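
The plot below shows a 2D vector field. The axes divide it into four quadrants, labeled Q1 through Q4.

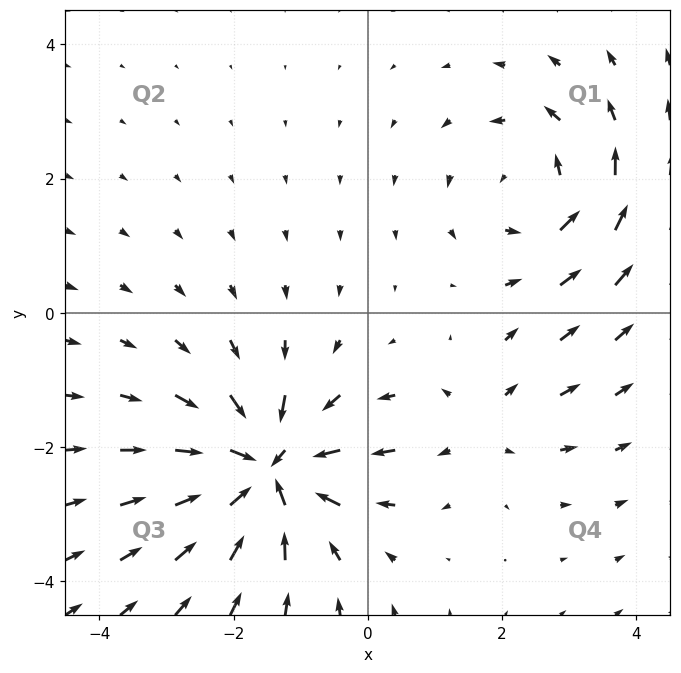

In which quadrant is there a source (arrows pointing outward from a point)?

The source sits at approximately (1.7, -1.7), which lies in quadrant Q4. The divergence there is about +2, positive as expected for a source.

Q4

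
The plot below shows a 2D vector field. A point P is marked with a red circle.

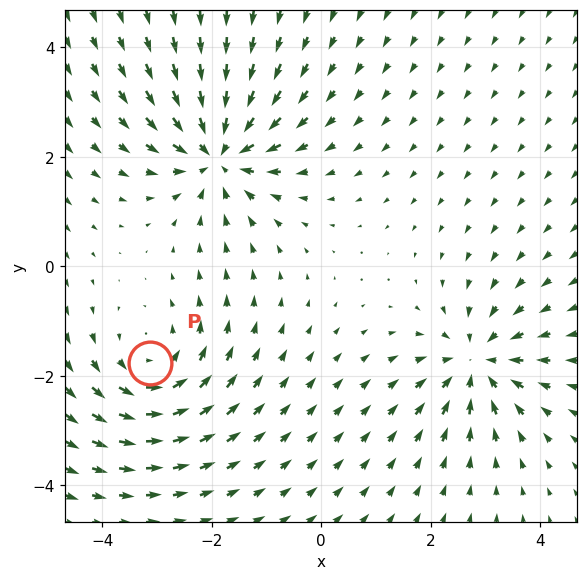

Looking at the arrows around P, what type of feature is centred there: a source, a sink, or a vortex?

vortex

At P (-3.1, -1.8) the arrows circulate counterclockwise. Divergence ≈0, curl about +3 — near-zero divergence with nonzero curl is a vortex.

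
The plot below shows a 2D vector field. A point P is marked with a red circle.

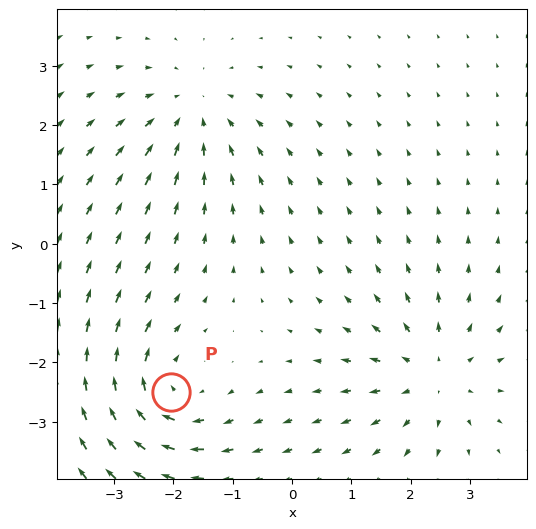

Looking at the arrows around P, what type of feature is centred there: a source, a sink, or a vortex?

vortex

At P (-2.0, -2.5) the arrows circulate clockwise. Divergence ≈0, curl about -5 — near-zero divergence with nonzero curl is a vortex.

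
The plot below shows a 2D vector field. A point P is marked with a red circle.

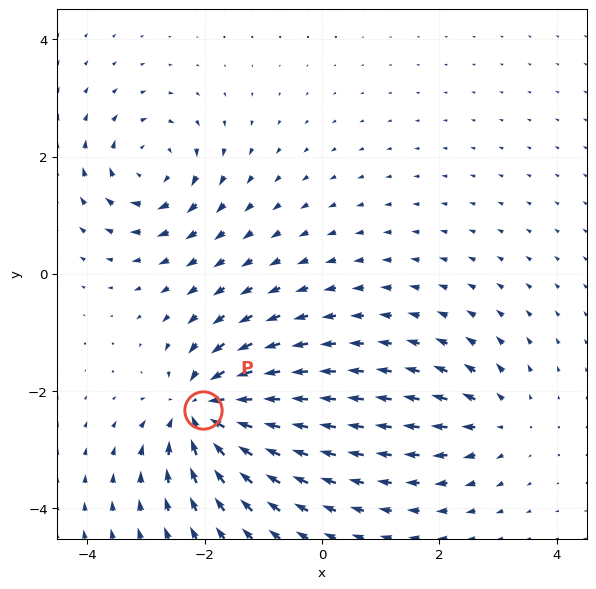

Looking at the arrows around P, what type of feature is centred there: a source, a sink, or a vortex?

sink

At P (-2.0, -2.3) the arrows converge inward. Divergence about -7, curl ≈0 — negative divergence with near-zero curl is a sink.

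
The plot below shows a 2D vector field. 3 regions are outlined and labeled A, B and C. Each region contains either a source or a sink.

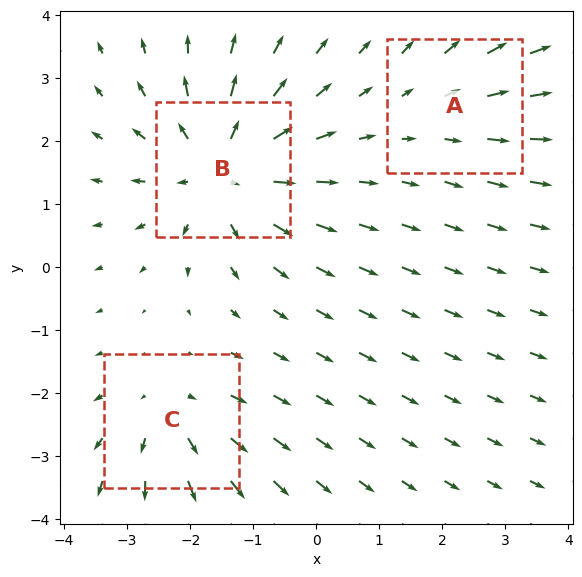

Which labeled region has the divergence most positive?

Divergence at each region's feature centre — A: about +2, B: about +5, C: about +3. Region B is most positive.

B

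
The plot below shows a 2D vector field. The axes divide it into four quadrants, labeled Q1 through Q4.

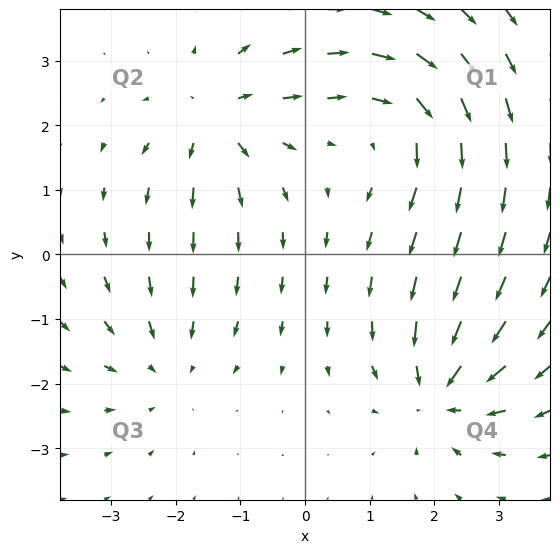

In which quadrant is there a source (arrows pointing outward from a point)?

The source sits at approximately (-1.4, 2.1), which lies in quadrant Q2. The divergence there is about +6, positive as expected for a source.

Q2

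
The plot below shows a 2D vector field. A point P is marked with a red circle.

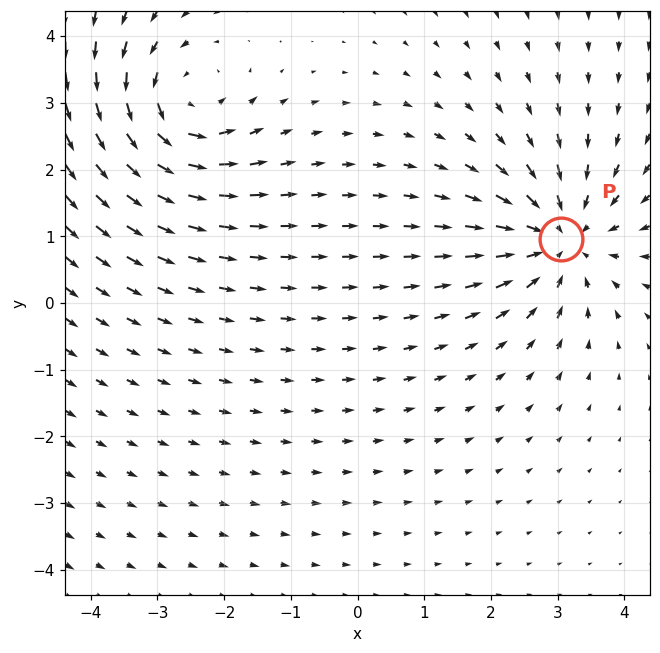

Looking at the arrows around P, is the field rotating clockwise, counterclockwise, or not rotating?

not rotating

Near P at (3.0, 1.0) the arrows show no circulation. The curl there is ≈0.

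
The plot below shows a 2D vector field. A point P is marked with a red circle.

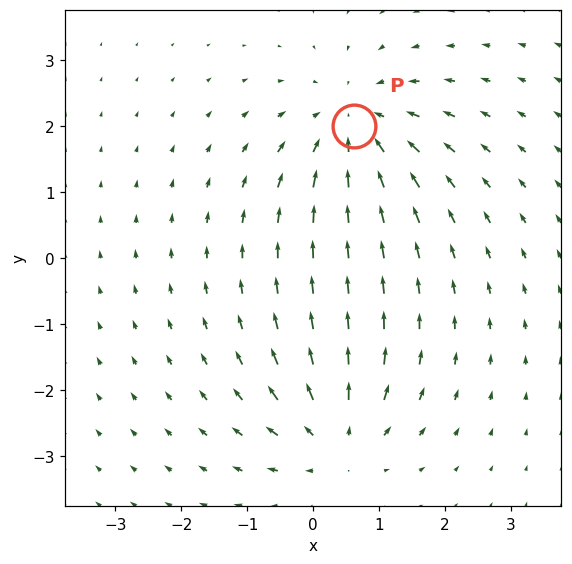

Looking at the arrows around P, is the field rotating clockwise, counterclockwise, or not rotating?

not rotating

Near P at (0.6, 2.0) the arrows show no circulation. The curl there is ≈0.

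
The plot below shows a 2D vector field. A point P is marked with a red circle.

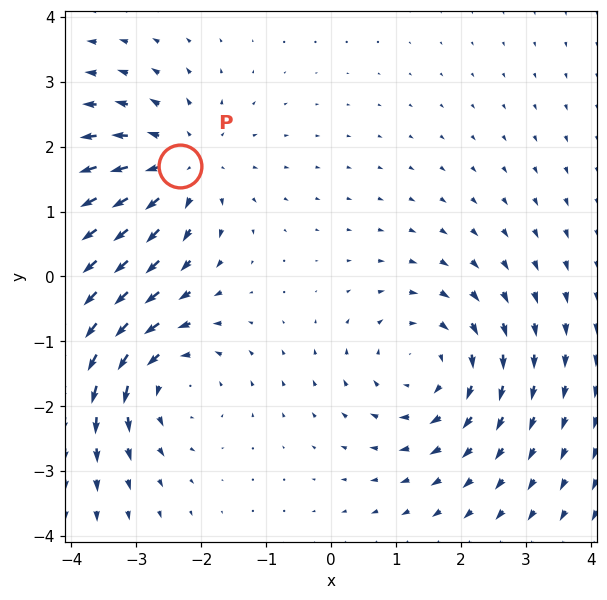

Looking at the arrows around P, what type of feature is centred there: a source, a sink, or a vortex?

At P (-2.3, 1.7) the arrows spread outward. Divergence about +3, curl ≈0 — positive divergence with near-zero curl is a source.

source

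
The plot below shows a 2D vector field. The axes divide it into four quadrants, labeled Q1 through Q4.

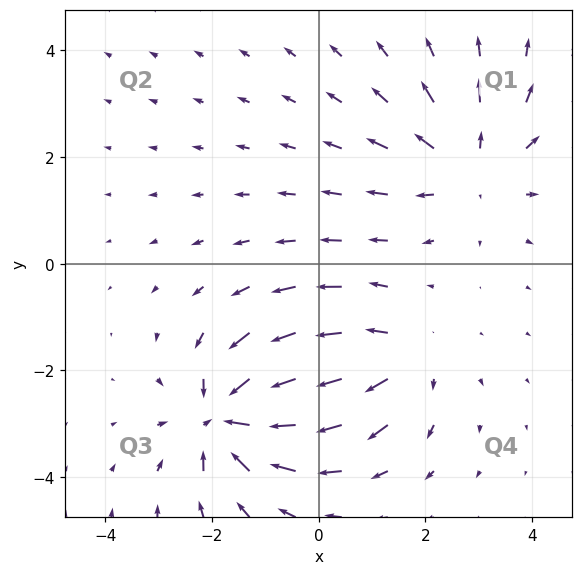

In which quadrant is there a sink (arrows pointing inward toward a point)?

The sink sits at approximately (-1.7, -2.9), which lies in quadrant Q3. The divergence there is about -6, negative as expected for a sink.

Q3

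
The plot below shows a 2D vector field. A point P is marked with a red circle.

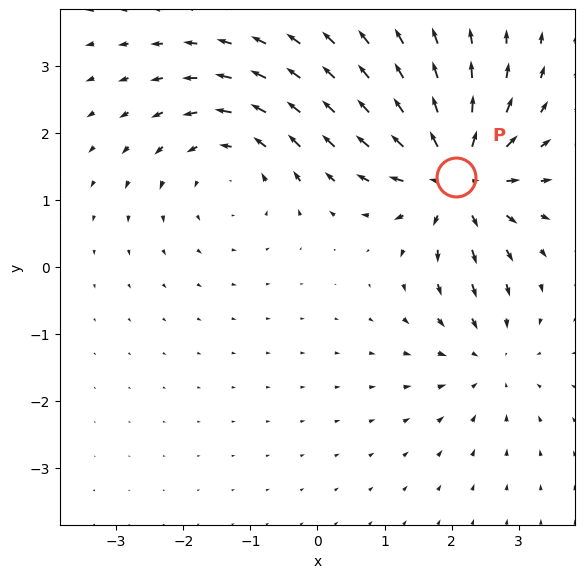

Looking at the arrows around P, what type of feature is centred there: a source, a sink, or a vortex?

At P (2.1, 1.3) the arrows spread outward. Divergence about +6, curl ≈0 — positive divergence with near-zero curl is a source.

source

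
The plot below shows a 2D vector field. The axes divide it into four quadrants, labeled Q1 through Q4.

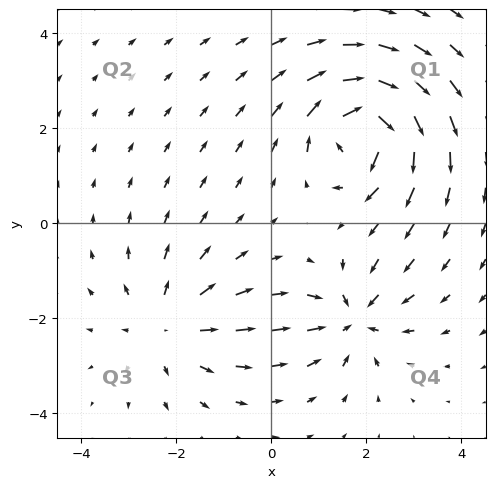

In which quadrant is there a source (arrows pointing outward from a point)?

The source sits at approximately (-2.2, -2.2), which lies in quadrant Q3. The divergence there is about +3, positive as expected for a source.

Q3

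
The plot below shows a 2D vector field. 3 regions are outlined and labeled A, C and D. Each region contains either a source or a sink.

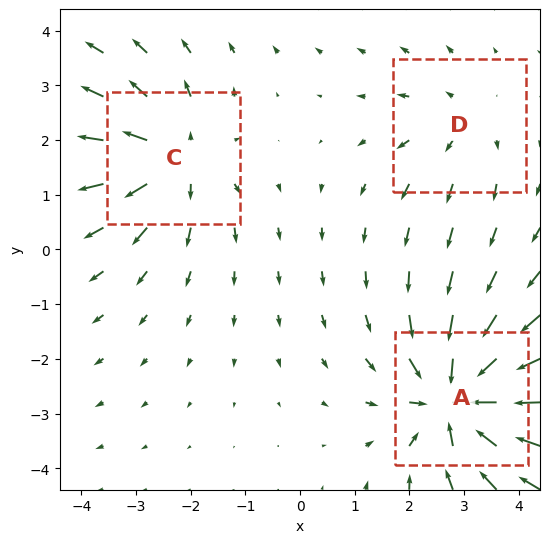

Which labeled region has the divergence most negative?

Divergence at each region's feature centre — A: about -5, C: about +4, D: about +2. Region A is most negative.

A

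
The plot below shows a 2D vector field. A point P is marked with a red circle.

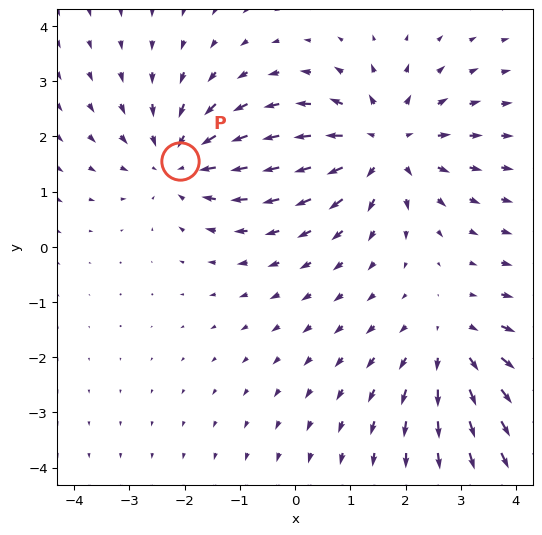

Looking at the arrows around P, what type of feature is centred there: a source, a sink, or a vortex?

sink

At P (-2.1, 1.5) the arrows converge inward. Divergence about -3, curl ≈0 — negative divergence with near-zero curl is a sink.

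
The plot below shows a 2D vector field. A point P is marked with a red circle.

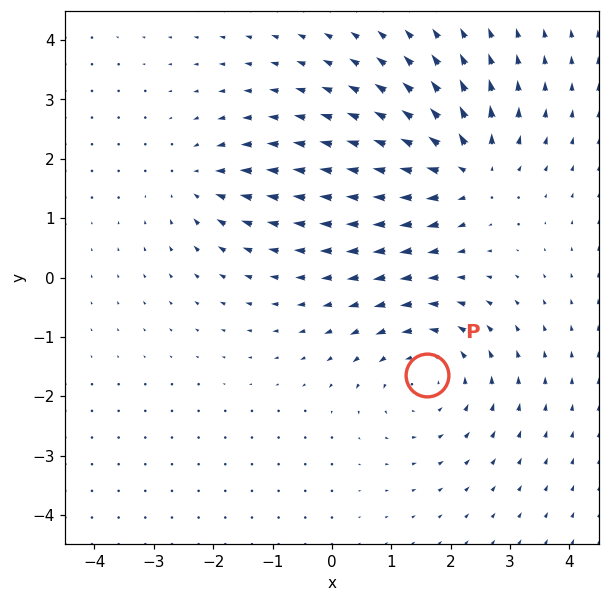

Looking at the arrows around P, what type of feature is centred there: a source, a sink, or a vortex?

At P (1.6, -1.6) the arrows circulate counterclockwise. Divergence ≈0, curl about +4 — near-zero divergence with nonzero curl is a vortex.

vortex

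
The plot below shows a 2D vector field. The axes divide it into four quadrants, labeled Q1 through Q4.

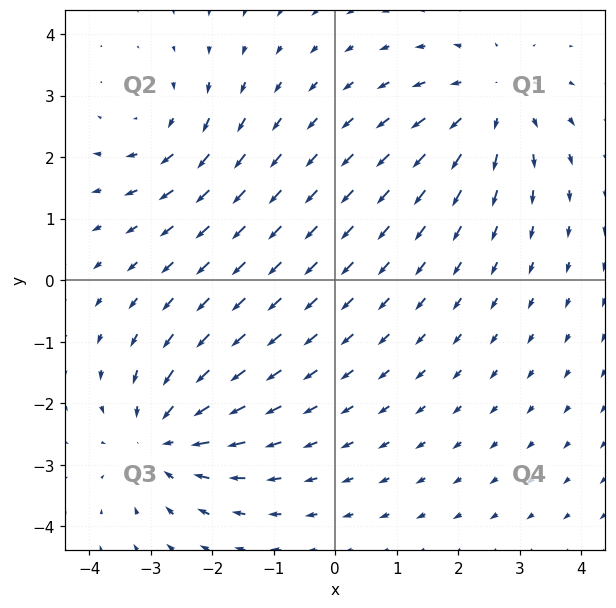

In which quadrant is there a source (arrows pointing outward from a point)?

The source sits at approximately (2.6, 2.9), which lies in quadrant Q1. The divergence there is about +4, positive as expected for a source.

Q1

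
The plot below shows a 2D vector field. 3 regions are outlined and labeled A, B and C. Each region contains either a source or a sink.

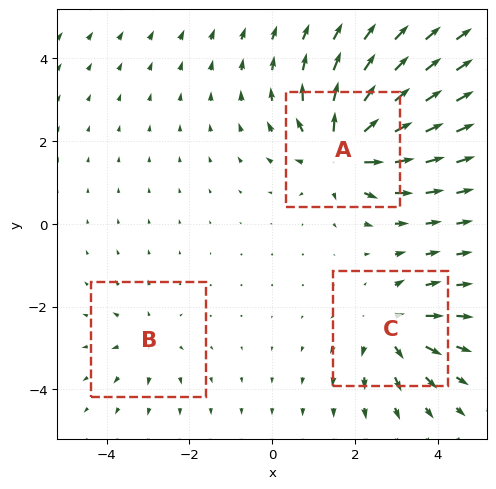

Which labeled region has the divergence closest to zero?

B

Divergence at each region's feature centre — A: about +6, B: about +2, C: about +4. Region B is closest to zero.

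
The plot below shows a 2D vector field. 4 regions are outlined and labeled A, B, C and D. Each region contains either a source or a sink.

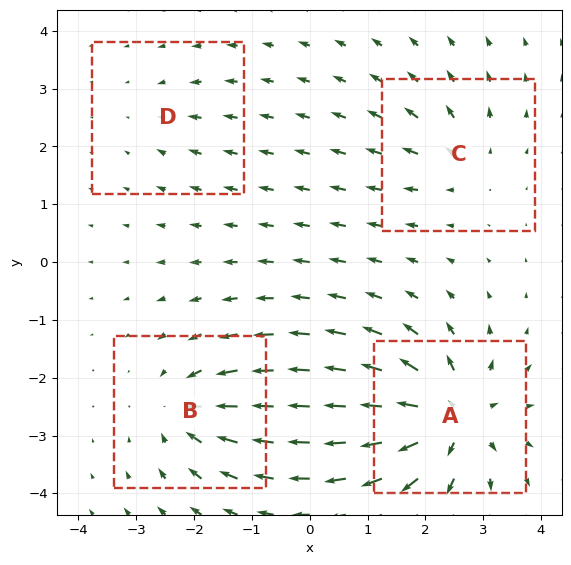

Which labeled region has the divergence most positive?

Divergence at each region's feature centre — A: about +9, B: about -6, C: about +4, D: about -2. Region A is most positive.

A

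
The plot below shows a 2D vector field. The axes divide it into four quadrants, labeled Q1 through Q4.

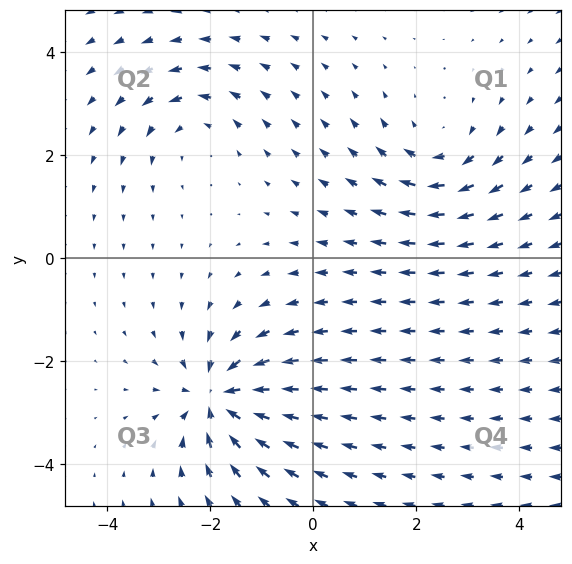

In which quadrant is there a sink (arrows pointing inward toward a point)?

Q3

The sink sits at approximately (-1.8, -2.7), which lies in quadrant Q3. The divergence there is about -5, negative as expected for a sink.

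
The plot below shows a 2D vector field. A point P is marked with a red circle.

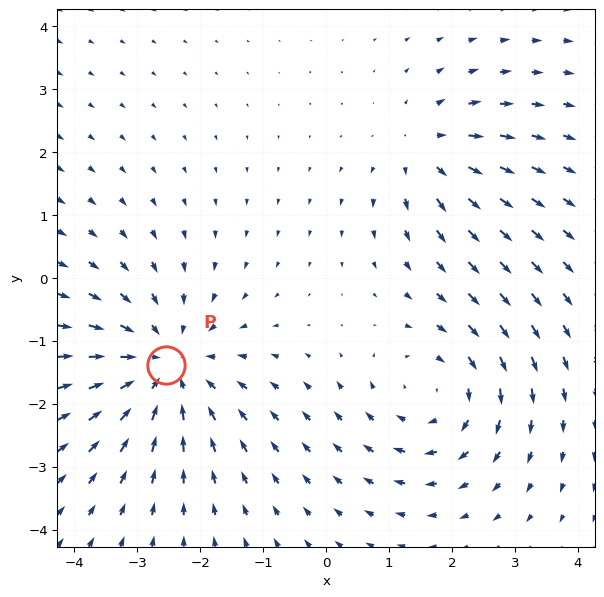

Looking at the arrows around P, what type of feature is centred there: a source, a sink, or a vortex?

sink

At P (-2.5, -1.4) the arrows converge inward. Divergence about -4, curl ≈0 — negative divergence with near-zero curl is a sink.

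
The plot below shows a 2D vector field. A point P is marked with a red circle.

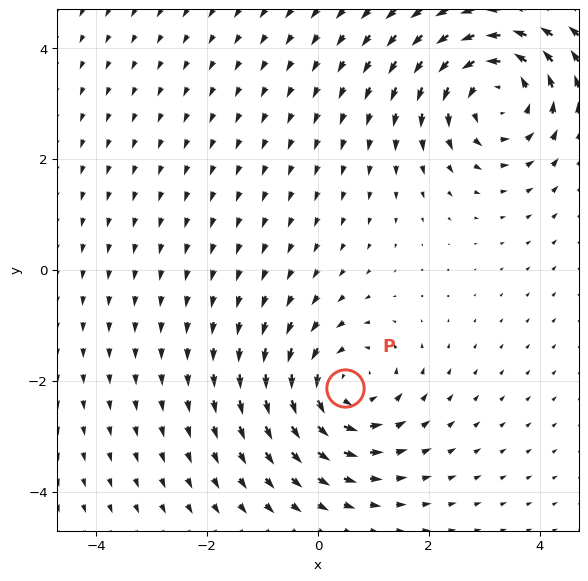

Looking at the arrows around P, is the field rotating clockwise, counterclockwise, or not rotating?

Near P at (0.5, -2.1) the arrows circulate counterclockwise. The curl (z-component) there is about +4; positive curl means counterclockwise rotation.

counterclockwise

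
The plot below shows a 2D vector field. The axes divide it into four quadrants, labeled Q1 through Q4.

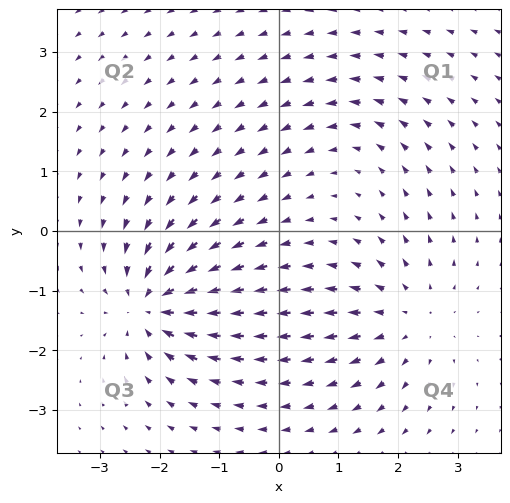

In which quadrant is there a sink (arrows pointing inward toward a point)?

Q3

The sink sits at approximately (-2.1, -1.2), which lies in quadrant Q3. The divergence there is about -7, negative as expected for a sink.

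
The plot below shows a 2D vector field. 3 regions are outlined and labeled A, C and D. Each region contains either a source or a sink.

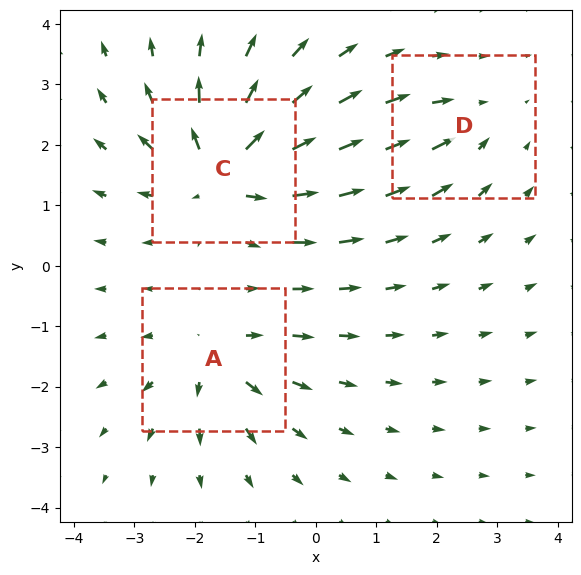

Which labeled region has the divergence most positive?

C

Divergence at each region's feature centre — A: about +4, C: about +6, D: about -2. Region C is most positive.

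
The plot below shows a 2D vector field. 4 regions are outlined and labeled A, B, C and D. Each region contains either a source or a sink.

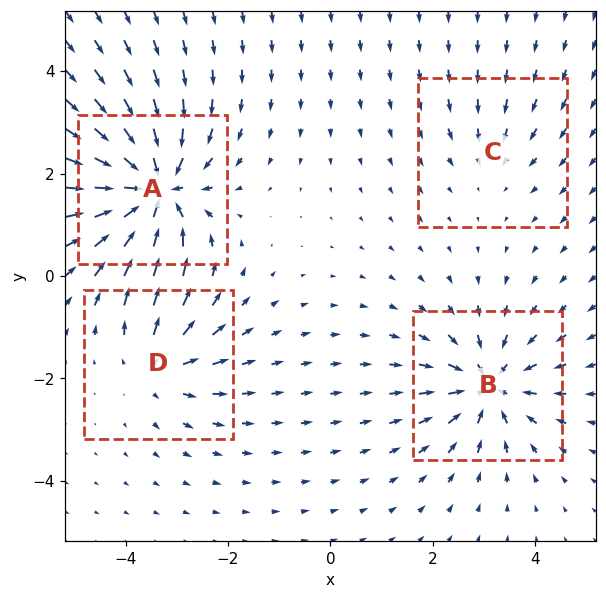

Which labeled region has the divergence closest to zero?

C

Divergence at each region's feature centre — A: about -8, B: about -6, C: about -2, D: about +4. Region C is closest to zero.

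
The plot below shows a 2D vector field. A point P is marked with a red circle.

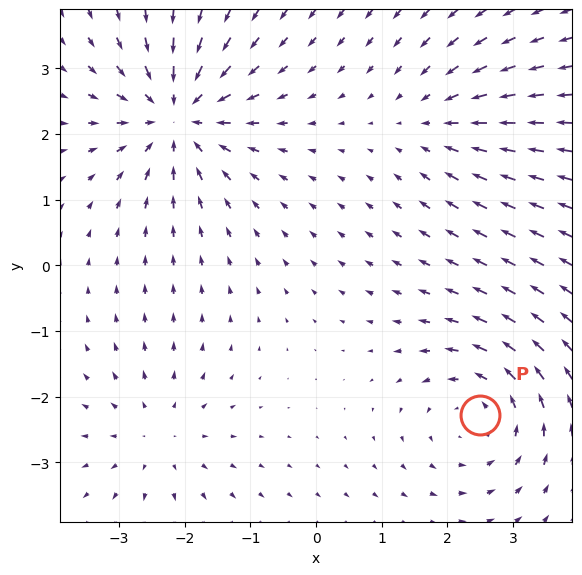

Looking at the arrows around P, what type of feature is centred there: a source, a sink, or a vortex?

At P (2.5, -2.3) the arrows circulate counterclockwise. Divergence ≈0, curl about +4 — near-zero divergence with nonzero curl is a vortex.

vortex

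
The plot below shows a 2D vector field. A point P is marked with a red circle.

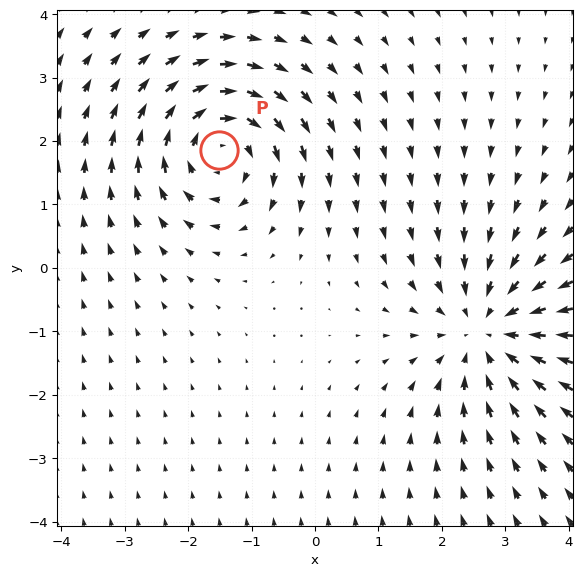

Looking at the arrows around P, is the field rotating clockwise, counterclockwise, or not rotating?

Near P at (-1.5, 1.9) the arrows circulate clockwise. The curl (z-component) there is about -4; negative curl means clockwise rotation.

clockwise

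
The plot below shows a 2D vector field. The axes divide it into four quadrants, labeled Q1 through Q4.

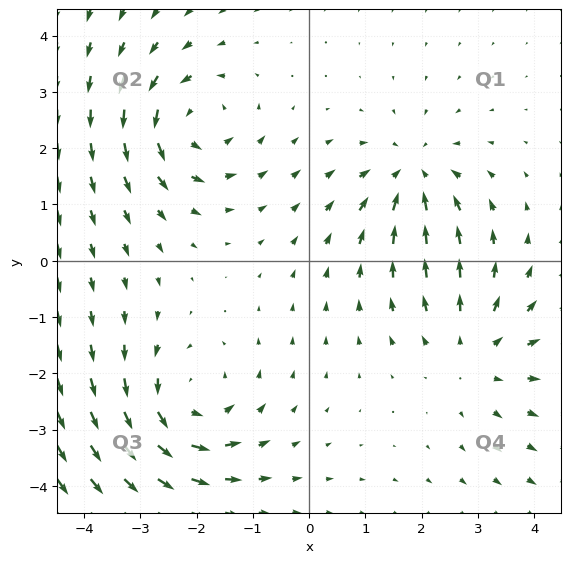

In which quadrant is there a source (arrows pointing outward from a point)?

The source sits at approximately (2.9, -1.6), which lies in quadrant Q4. The divergence there is about +3, positive as expected for a source.

Q4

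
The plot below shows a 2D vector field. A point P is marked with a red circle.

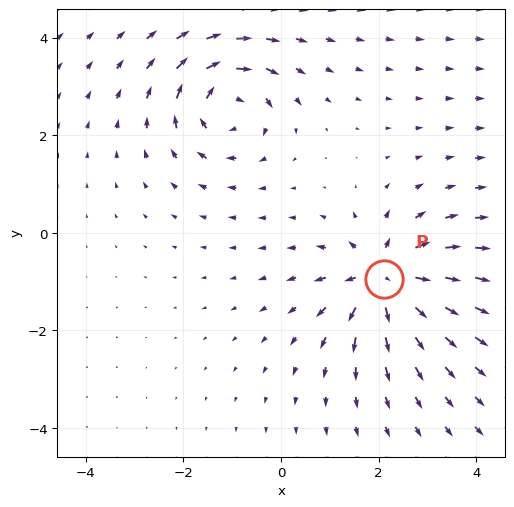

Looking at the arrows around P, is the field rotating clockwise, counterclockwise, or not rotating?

Near P at (2.1, -0.9) the arrows show no circulation. The curl there is ≈0.

not rotating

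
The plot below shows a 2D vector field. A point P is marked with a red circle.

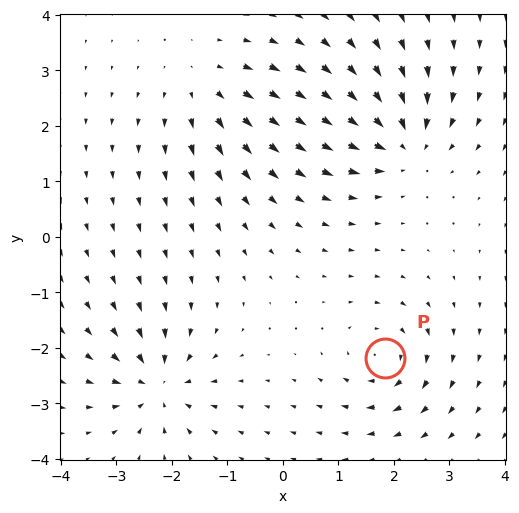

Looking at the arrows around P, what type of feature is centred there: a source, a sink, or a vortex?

vortex

At P (1.8, -2.2) the arrows circulate clockwise. Divergence ≈0, curl about -5 — near-zero divergence with nonzero curl is a vortex.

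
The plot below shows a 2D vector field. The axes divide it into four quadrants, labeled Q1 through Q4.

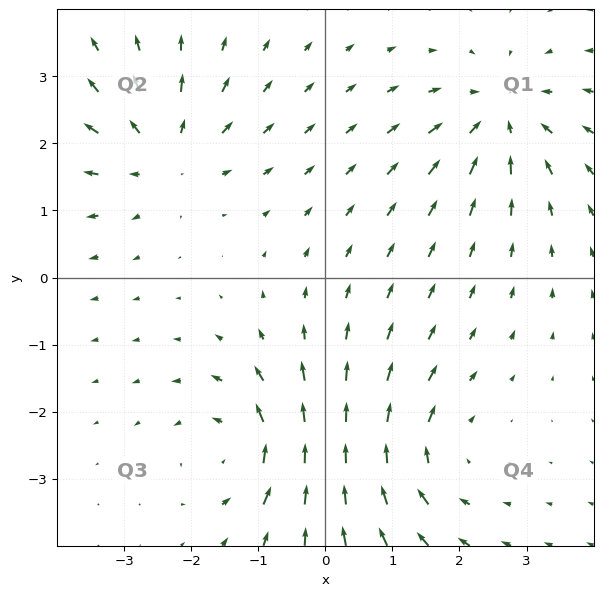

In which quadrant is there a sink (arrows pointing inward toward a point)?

The sink sits at approximately (2.6, 2.4), which lies in quadrant Q1. The divergence there is about -4, negative as expected for a sink.

Q1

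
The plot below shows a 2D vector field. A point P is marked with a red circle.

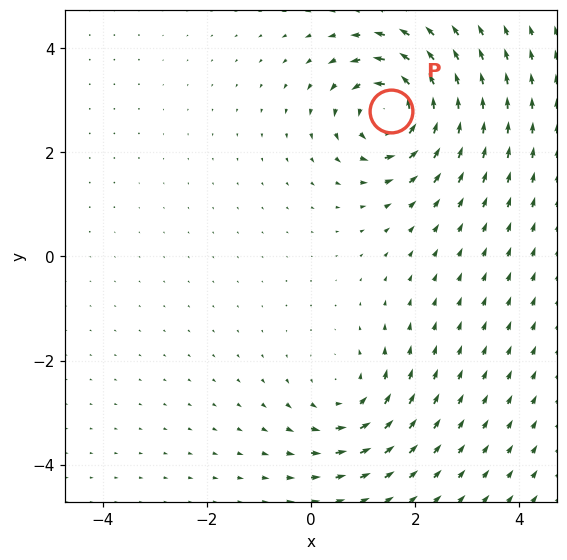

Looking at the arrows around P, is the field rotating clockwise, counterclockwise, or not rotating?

Near P at (1.5, 2.8) the arrows circulate counterclockwise. The curl (z-component) there is about +6; positive curl means counterclockwise rotation.

counterclockwise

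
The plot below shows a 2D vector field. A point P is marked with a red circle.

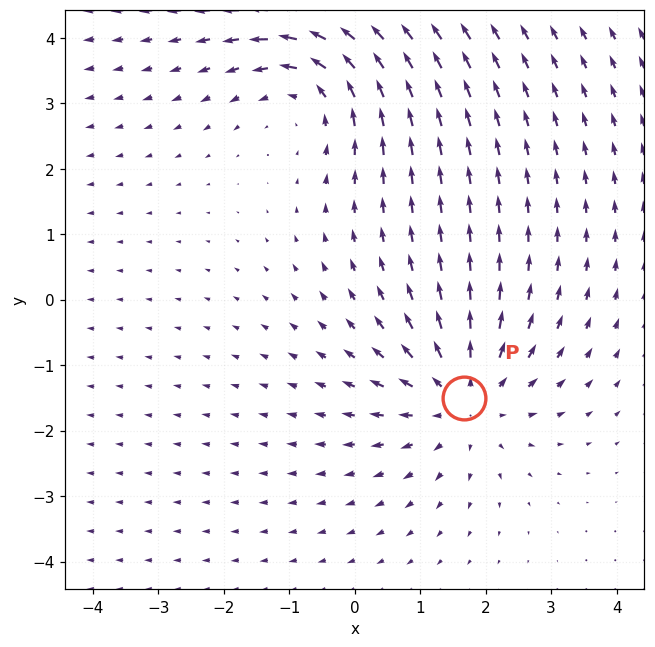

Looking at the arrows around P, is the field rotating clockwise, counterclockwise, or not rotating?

Near P at (1.7, -1.5) the arrows show no circulation. The curl there is ≈0.

not rotating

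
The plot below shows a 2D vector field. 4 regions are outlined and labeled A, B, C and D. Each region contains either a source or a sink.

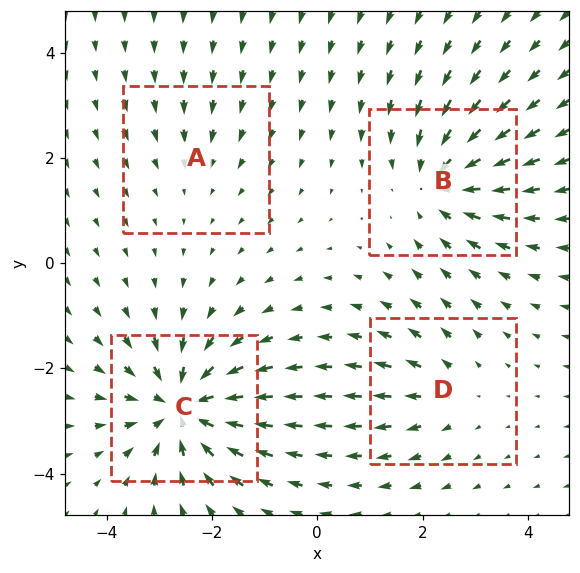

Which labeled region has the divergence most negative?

C

Divergence at each region's feature centre — A: about -2, B: about -5, C: about -7, D: about +3. Region C is most negative.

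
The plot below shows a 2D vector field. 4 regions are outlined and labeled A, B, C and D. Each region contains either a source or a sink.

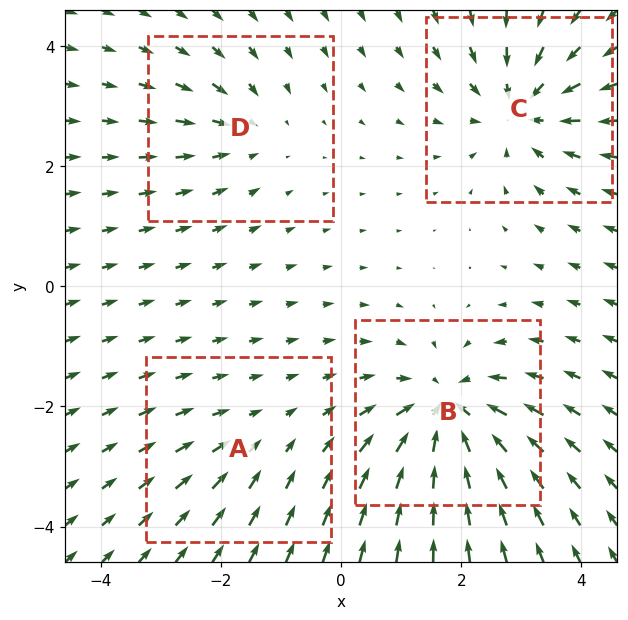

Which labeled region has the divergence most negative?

B

Divergence at each region's feature centre — A: about -2, B: about -7, C: about -5, D: about -3. Region B is most negative.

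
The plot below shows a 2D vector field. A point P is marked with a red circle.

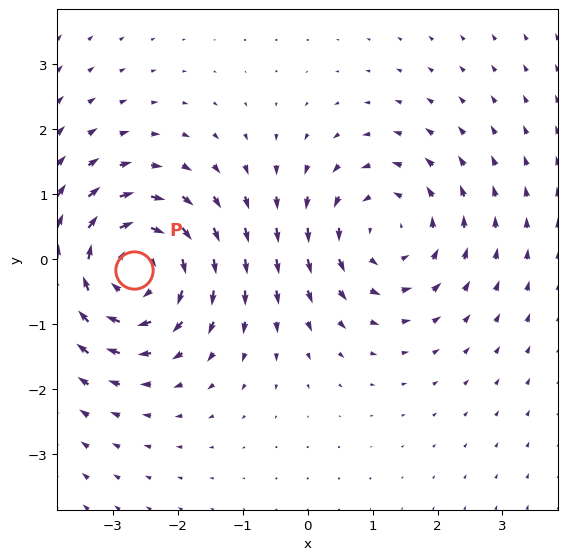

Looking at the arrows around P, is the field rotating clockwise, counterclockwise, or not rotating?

clockwise

Near P at (-2.7, -0.2) the arrows circulate clockwise. The curl (z-component) there is about -4; negative curl means clockwise rotation.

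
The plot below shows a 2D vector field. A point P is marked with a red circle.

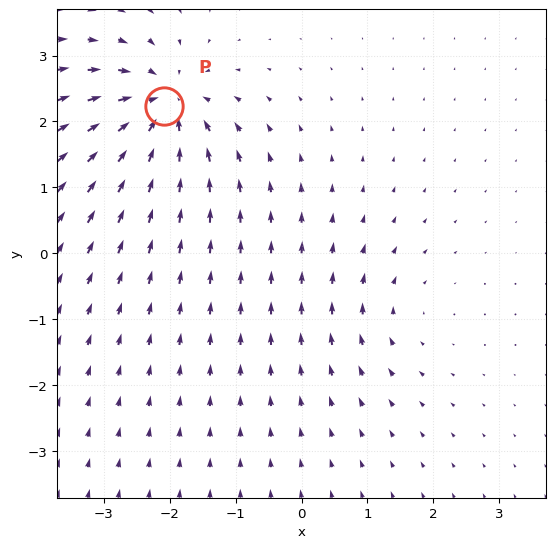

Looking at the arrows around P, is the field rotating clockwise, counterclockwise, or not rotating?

not rotating

Near P at (-2.1, 2.2) the arrows show no circulation. The curl there is ≈0.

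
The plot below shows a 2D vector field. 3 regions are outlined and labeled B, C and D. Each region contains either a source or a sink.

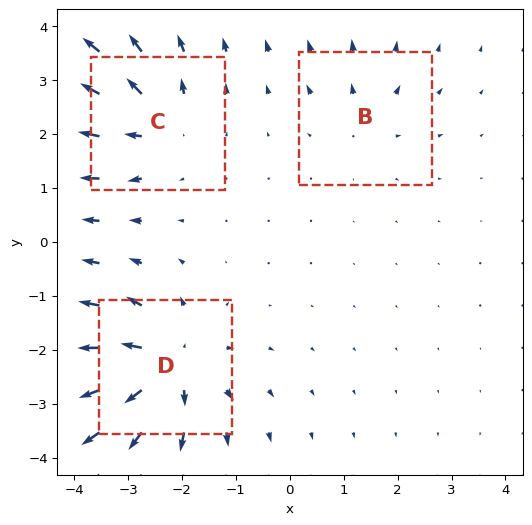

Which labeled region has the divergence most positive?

Divergence at each region's feature centre — B: about +2, C: about +4, D: about +5. Region D is most positive.

D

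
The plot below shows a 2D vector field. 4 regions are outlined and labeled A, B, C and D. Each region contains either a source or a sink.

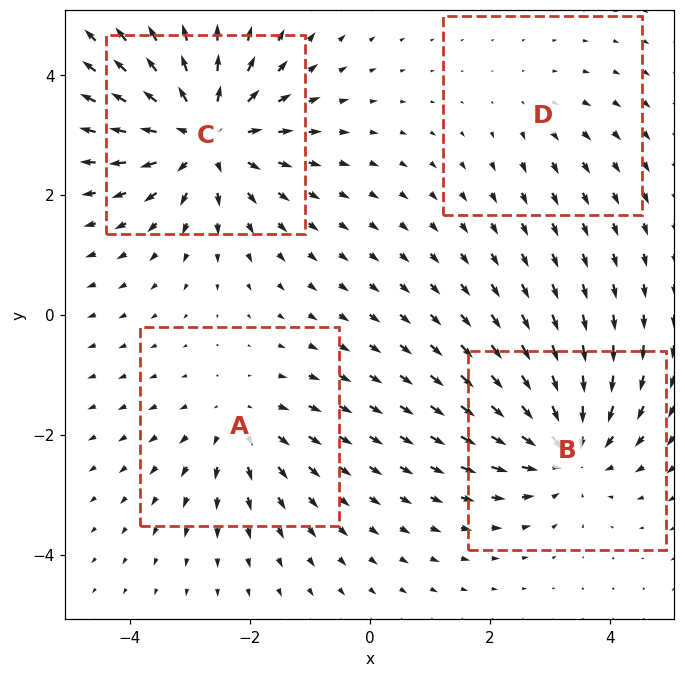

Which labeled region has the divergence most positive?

Divergence at each region's feature centre — A: about +3, B: about -5, C: about +6, D: about +2. Region C is most positive.

C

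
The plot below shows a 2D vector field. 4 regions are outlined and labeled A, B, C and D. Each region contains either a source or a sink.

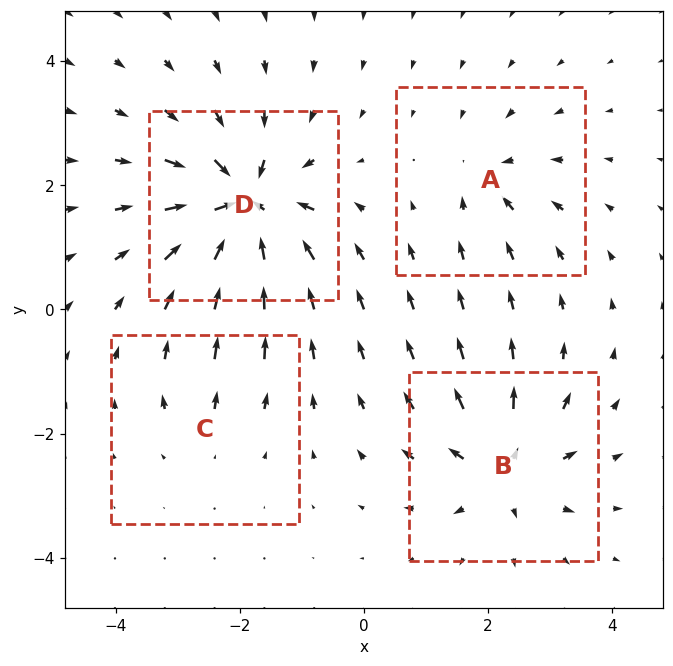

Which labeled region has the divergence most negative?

Divergence at each region's feature centre — A: about -4, B: about +6, C: about +3, D: about -9. Region D is most negative.

D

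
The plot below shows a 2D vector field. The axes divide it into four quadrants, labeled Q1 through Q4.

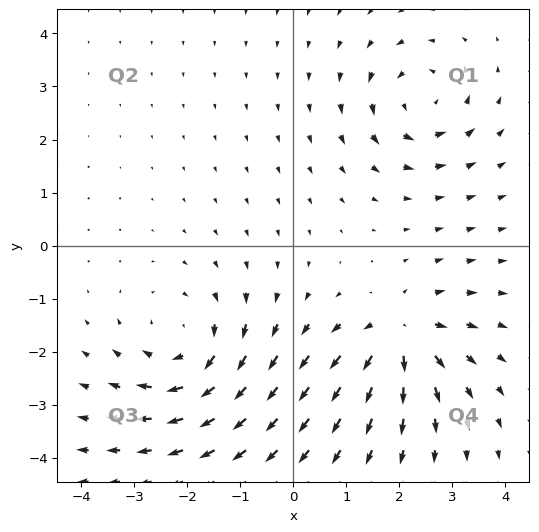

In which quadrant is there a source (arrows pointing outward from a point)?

Q4

The source sits at approximately (2.0, -1.7), which lies in quadrant Q4. The divergence there is about +6, positive as expected for a source.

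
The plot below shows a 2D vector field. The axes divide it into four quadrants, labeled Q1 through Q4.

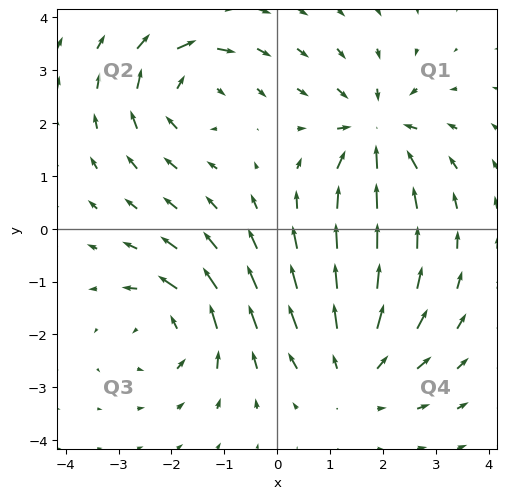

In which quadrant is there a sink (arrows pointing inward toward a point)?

The sink sits at approximately (1.9, 1.8), which lies in quadrant Q1. The divergence there is about -6, negative as expected for a sink.

Q1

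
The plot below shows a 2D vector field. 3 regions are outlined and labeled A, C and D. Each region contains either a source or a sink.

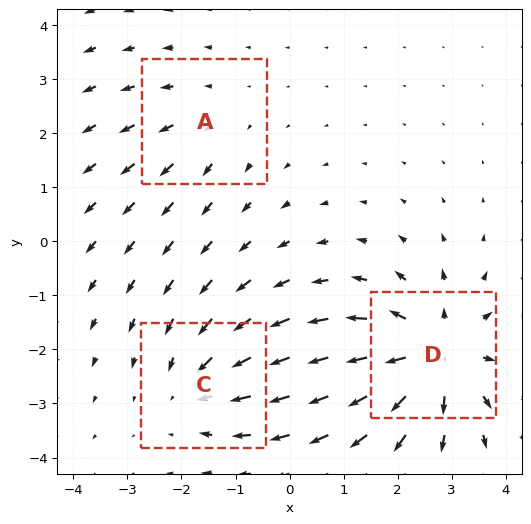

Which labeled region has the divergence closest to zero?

A

Divergence at each region's feature centre — A: about +2, C: about -3, D: about +5. Region A is closest to zero.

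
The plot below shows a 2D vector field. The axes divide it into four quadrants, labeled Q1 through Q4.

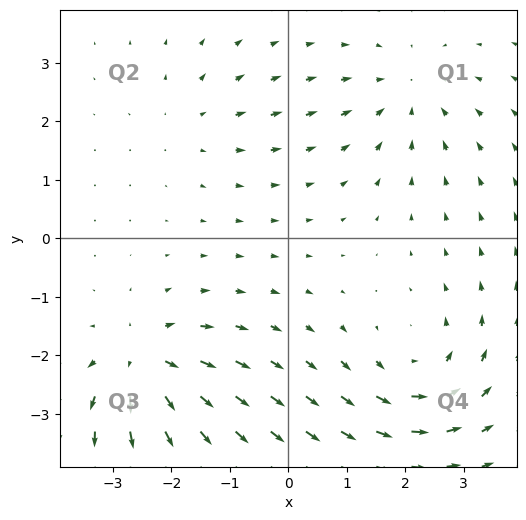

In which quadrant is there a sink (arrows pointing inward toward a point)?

The sink sits at approximately (2.0, 2.5), which lies in quadrant Q1. The divergence there is about -3, negative as expected for a sink.

Q1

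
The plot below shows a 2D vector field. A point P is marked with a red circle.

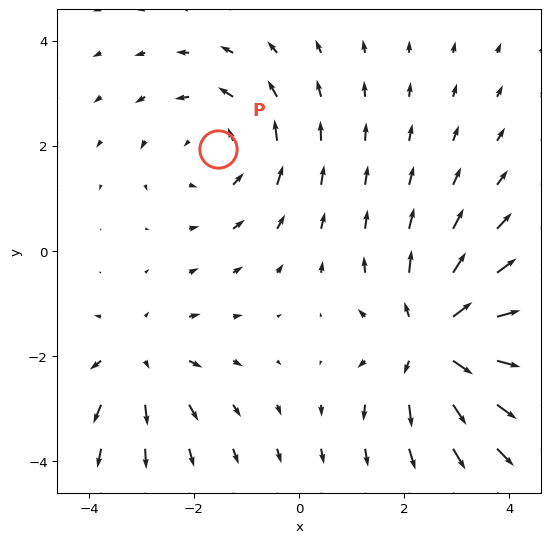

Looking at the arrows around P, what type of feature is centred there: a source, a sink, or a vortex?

vortex

At P (-1.5, 1.9) the arrows circulate counterclockwise. Divergence ≈0, curl about +3 — near-zero divergence with nonzero curl is a vortex.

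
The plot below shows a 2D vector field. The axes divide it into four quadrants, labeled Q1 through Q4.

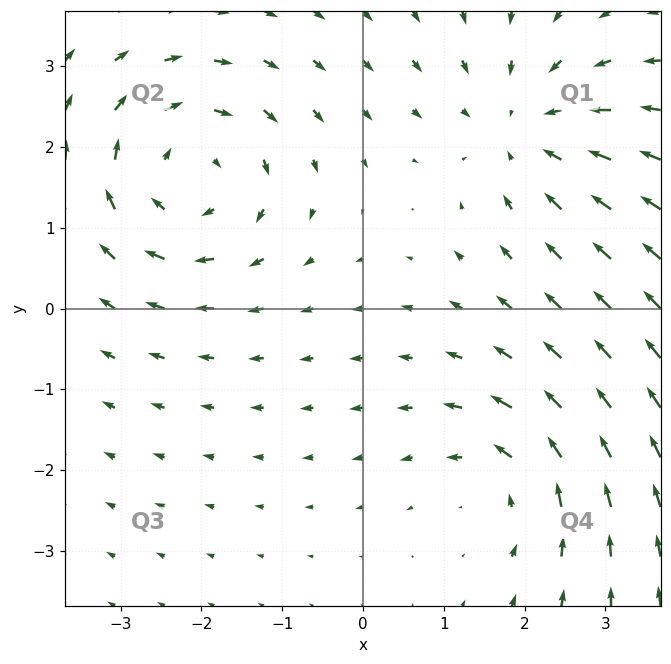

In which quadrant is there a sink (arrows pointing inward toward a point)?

The sink sits at approximately (2.0, 2.2), which lies in quadrant Q1. The divergence there is about -3, negative as expected for a sink.

Q1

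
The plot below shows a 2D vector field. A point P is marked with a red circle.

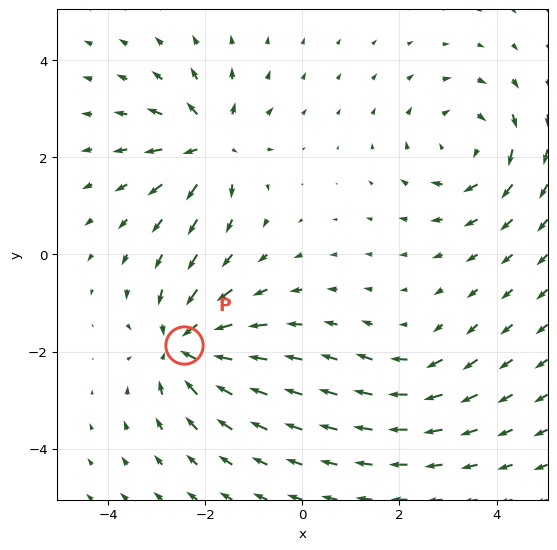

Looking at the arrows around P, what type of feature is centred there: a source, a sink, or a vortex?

sink

At P (-2.4, -1.9) the arrows converge inward. Divergence about -6, curl ≈0 — negative divergence with near-zero curl is a sink.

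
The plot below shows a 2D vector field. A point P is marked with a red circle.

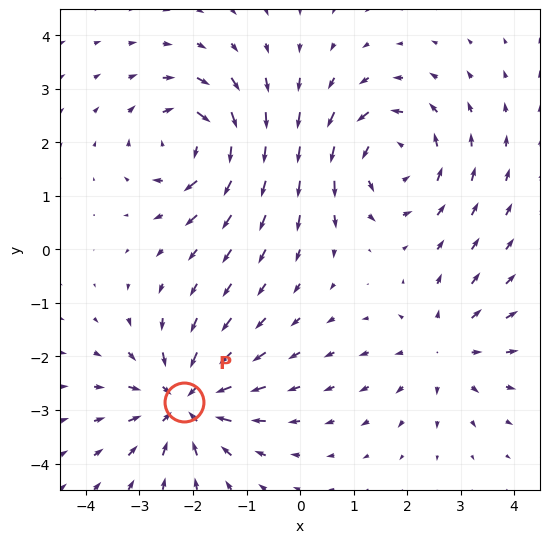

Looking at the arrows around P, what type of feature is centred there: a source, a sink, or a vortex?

sink

At P (-2.2, -2.8) the arrows converge inward. Divergence about -5, curl ≈0 — negative divergence with near-zero curl is a sink.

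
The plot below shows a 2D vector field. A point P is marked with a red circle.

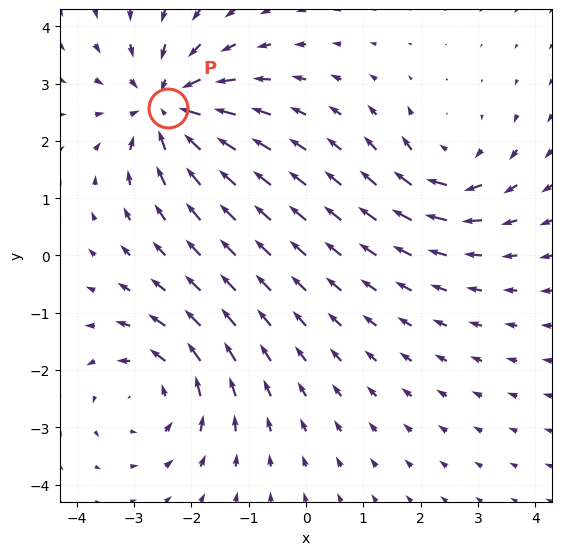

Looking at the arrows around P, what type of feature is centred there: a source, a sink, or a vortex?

sink

At P (-2.4, 2.6) the arrows converge inward. Divergence about -5, curl ≈0 — negative divergence with near-zero curl is a sink.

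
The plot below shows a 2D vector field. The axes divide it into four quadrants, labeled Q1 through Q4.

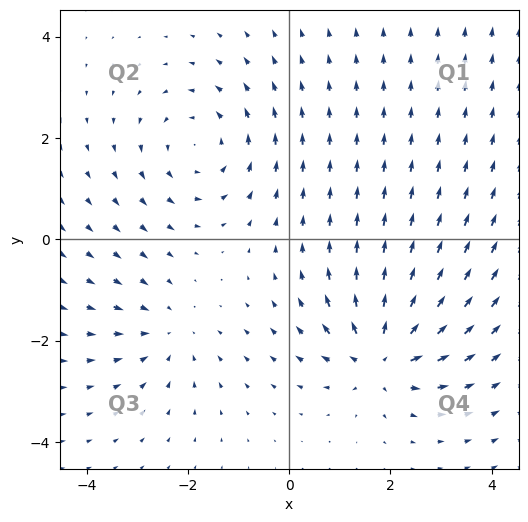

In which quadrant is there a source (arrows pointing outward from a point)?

Q4

The source sits at approximately (1.8, -2.3), which lies in quadrant Q4. The divergence there is about +6, positive as expected for a source.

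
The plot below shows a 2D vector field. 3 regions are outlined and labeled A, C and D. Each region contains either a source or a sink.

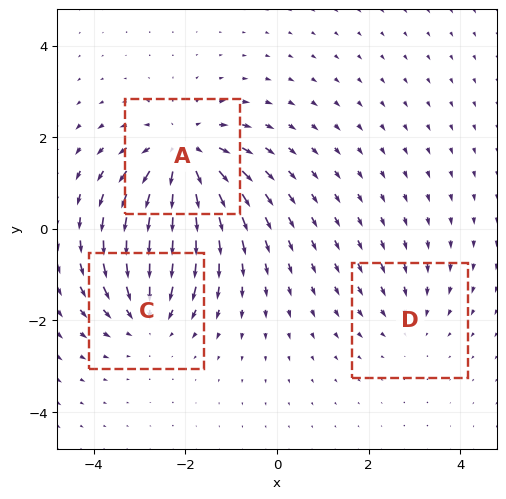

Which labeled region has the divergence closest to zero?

D

Divergence at each region's feature centre — A: about +4, C: about -3, D: about -2. Region D is closest to zero.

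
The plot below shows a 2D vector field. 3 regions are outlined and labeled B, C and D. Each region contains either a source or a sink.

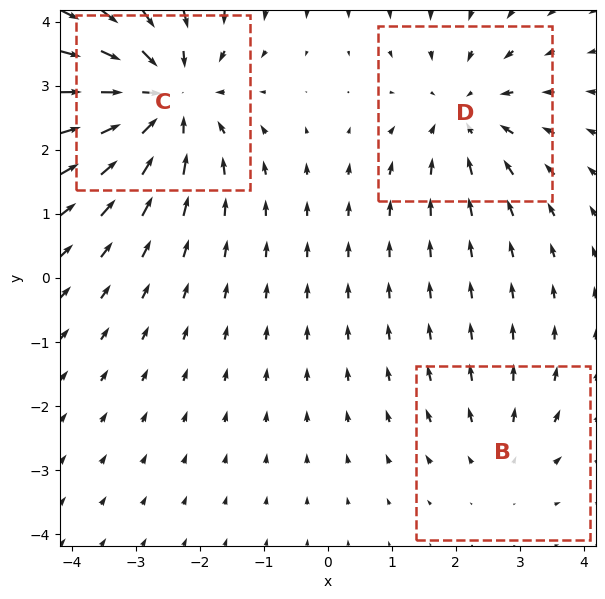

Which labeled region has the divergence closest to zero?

Divergence at each region's feature centre — B: about +2, C: about -4, D: about -3. Region B is closest to zero.

B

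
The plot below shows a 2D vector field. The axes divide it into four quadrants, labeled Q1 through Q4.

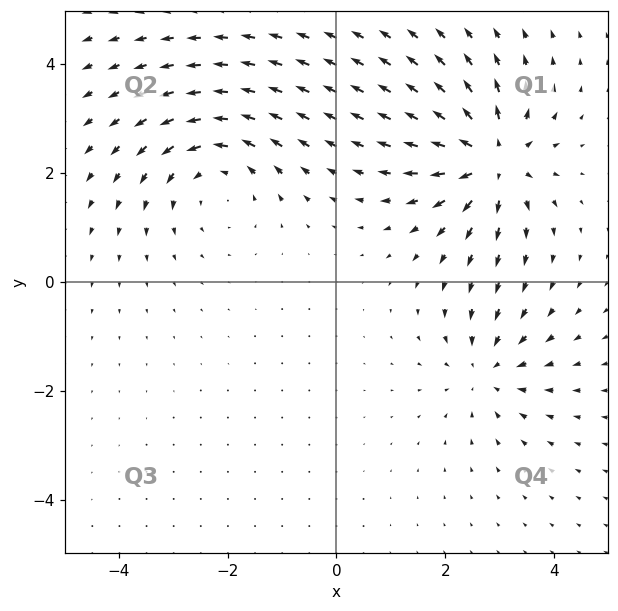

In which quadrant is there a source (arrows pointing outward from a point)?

Q1

The source sits at approximately (2.9, 2.2), which lies in quadrant Q1. The divergence there is about +7, positive as expected for a source.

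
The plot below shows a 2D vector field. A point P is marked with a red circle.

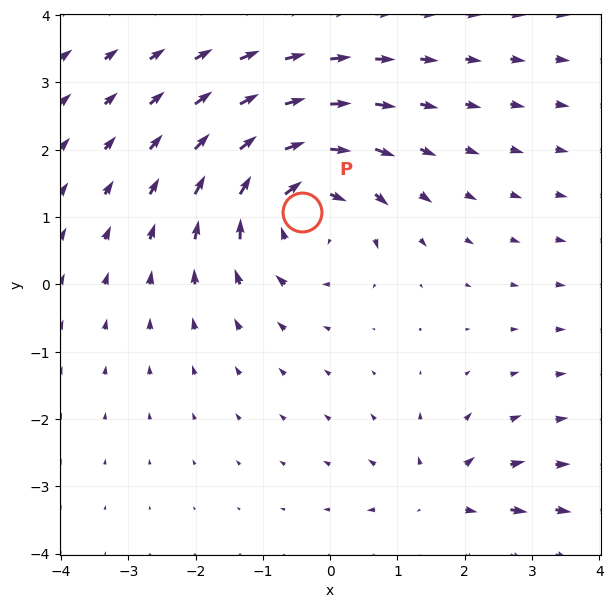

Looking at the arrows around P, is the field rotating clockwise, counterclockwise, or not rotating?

Near P at (-0.4, 1.1) the arrows circulate clockwise. The curl (z-component) there is about -4; negative curl means clockwise rotation.

clockwise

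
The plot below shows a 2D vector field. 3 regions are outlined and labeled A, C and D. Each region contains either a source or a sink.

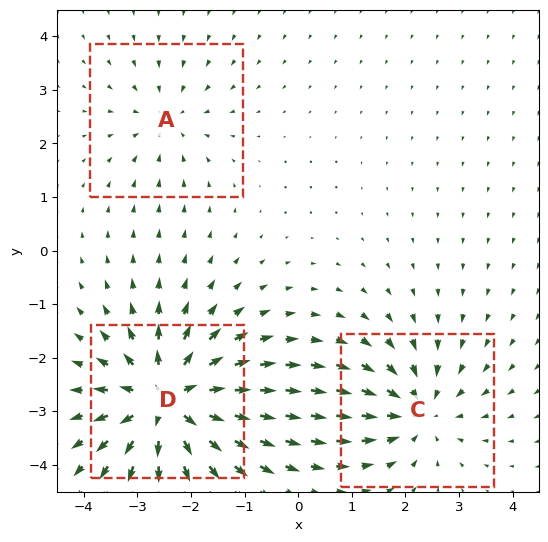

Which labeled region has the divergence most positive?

D

Divergence at each region's feature centre — A: about -2, C: about -4, D: about +6. Region D is most positive.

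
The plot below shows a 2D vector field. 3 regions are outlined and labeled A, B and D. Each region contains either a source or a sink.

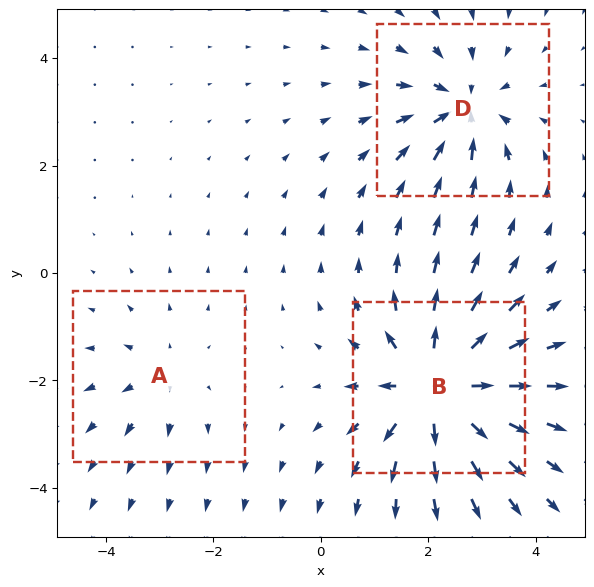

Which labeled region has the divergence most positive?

Divergence at each region's feature centre — A: about +2, B: about +5, D: about -4. Region B is most positive.

B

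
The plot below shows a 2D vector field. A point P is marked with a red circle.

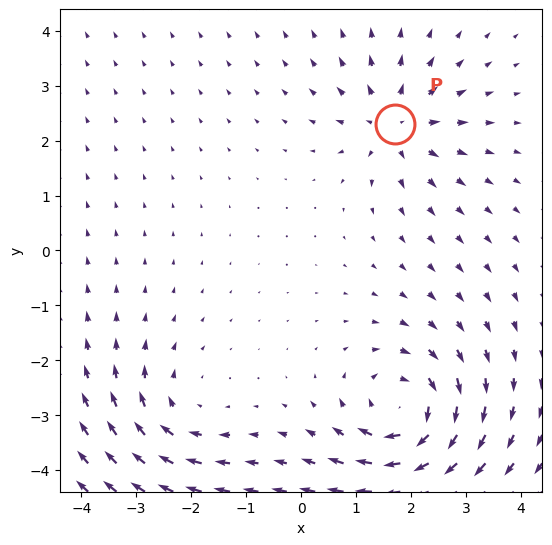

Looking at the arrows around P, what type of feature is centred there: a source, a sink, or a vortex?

At P (1.7, 2.3) the arrows spread outward. Divergence about +4, curl ≈0 — positive divergence with near-zero curl is a source.

source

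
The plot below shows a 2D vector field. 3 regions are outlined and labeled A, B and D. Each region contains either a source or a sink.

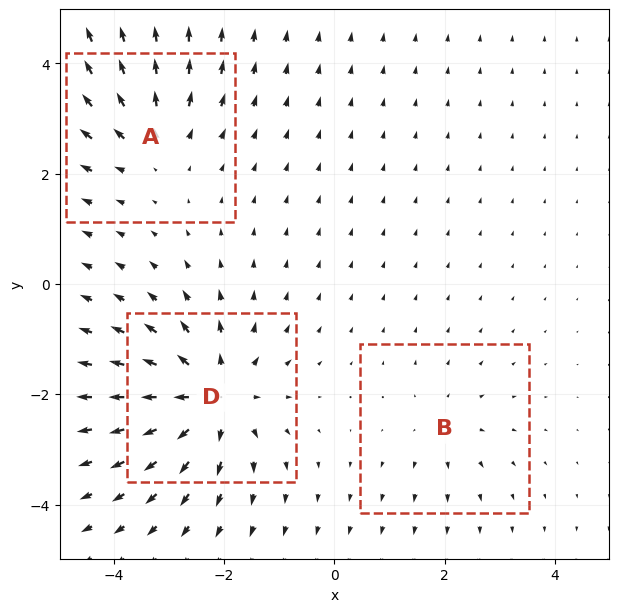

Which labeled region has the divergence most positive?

D

Divergence at each region's feature centre — A: about +3, B: about +2, D: about +5. Region D is most positive.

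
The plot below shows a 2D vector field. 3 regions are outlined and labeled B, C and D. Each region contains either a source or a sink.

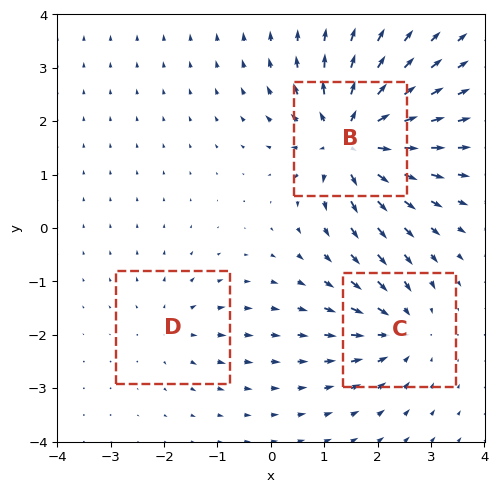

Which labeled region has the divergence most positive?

B

Divergence at each region's feature centre — B: about +6, C: about -4, D: about +2. Region B is most positive.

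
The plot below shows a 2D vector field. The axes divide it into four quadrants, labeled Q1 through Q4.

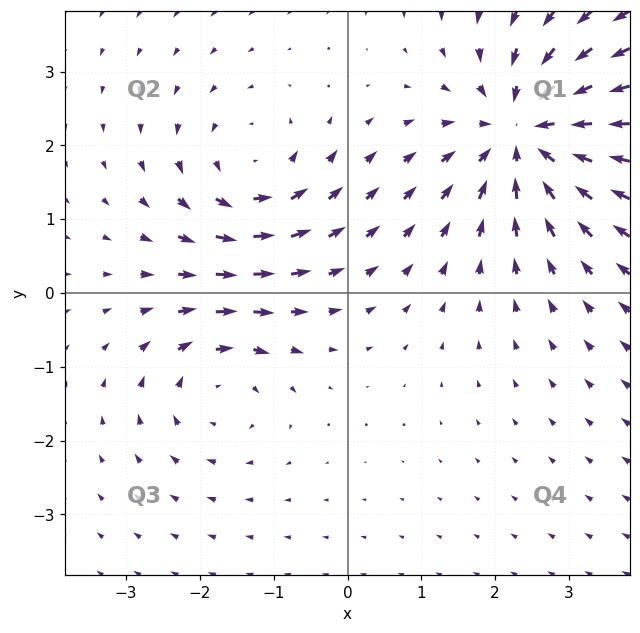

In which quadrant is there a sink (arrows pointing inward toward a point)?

Q1

The sink sits at approximately (2.4, 2.2), which lies in quadrant Q1. The divergence there is about -5, negative as expected for a sink.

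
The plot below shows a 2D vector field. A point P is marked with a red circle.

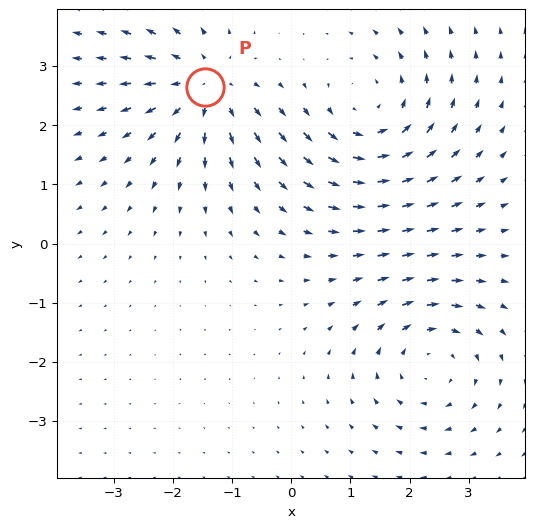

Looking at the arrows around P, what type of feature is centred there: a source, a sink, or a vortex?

source

At P (-1.5, 2.6) the arrows spread outward. Divergence about +4, curl ≈0 — positive divergence with near-zero curl is a source.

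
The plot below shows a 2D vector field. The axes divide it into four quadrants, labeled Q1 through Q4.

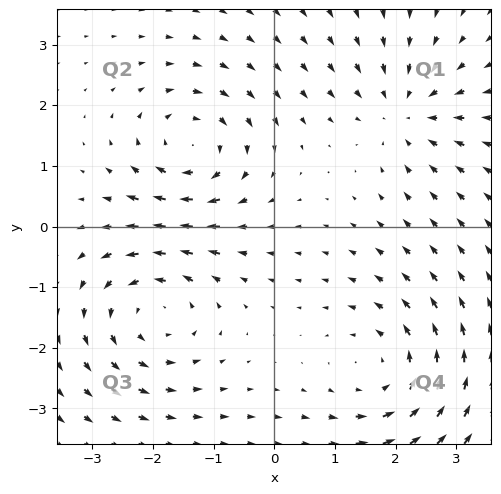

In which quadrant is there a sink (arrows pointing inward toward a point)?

The sink sits at approximately (2.2, 1.9), which lies in quadrant Q1. The divergence there is about -3, negative as expected for a sink.

Q1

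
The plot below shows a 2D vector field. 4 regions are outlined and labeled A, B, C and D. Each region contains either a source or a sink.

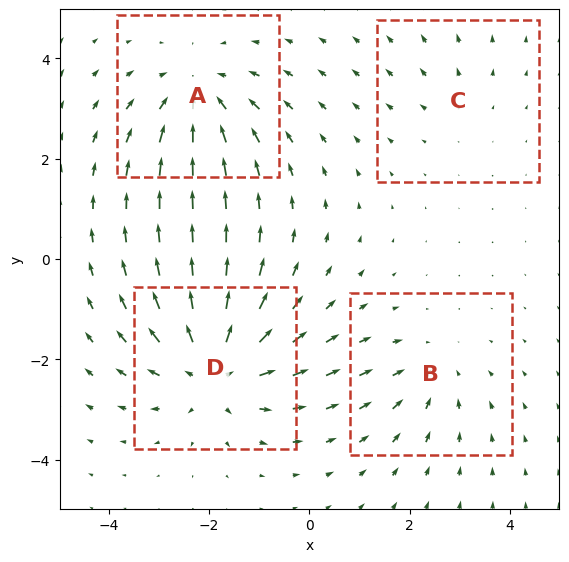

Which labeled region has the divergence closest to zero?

Divergence at each region's feature centre — A: about -4, B: about -3, C: about +2, D: about +6. Region C is closest to zero.

C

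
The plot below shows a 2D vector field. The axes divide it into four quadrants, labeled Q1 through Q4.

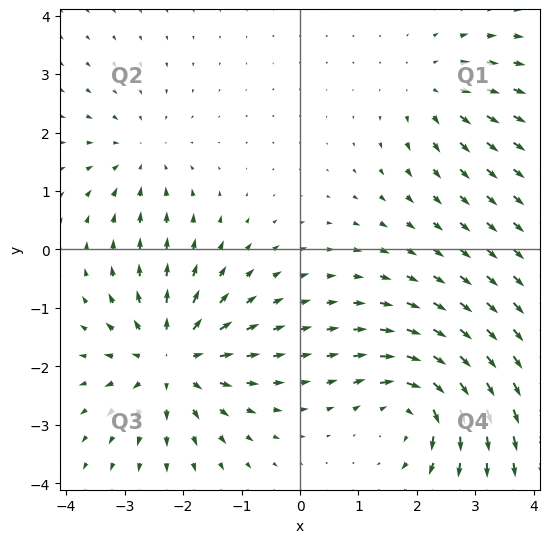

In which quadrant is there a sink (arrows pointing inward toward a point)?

Q2

The sink sits at approximately (-2.7, 1.6), which lies in quadrant Q2. The divergence there is about -3, negative as expected for a sink.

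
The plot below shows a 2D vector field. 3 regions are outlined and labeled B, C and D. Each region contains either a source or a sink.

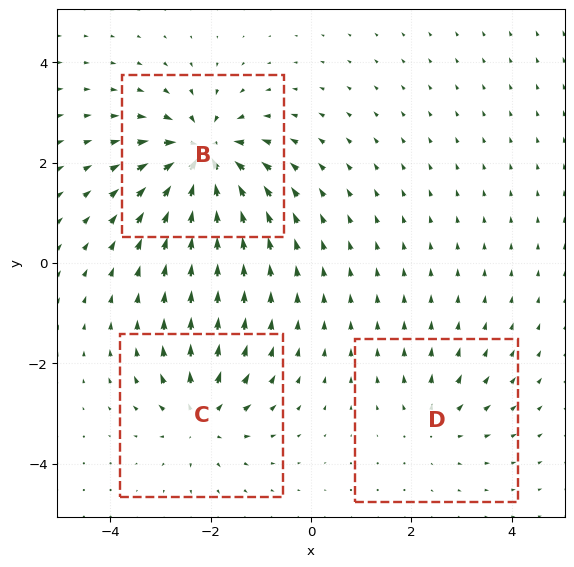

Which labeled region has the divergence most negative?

Divergence at each region's feature centre — B: about -6, C: about +4, D: about +2. Region B is most negative.

B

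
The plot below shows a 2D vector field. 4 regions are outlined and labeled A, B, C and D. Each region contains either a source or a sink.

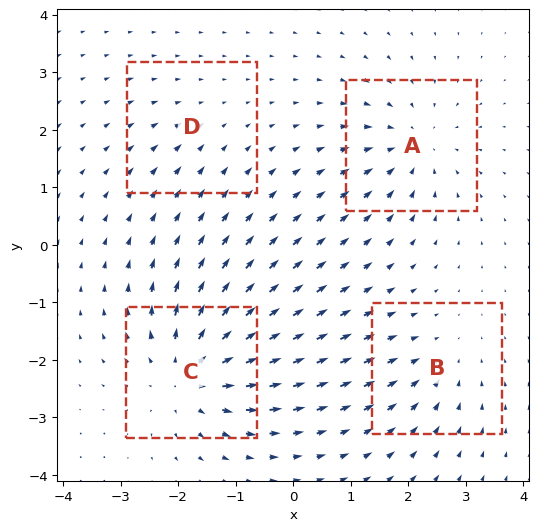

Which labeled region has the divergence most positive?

C

Divergence at each region's feature centre — A: about -5, B: about -3, C: about +7, D: about -2. Region C is most positive.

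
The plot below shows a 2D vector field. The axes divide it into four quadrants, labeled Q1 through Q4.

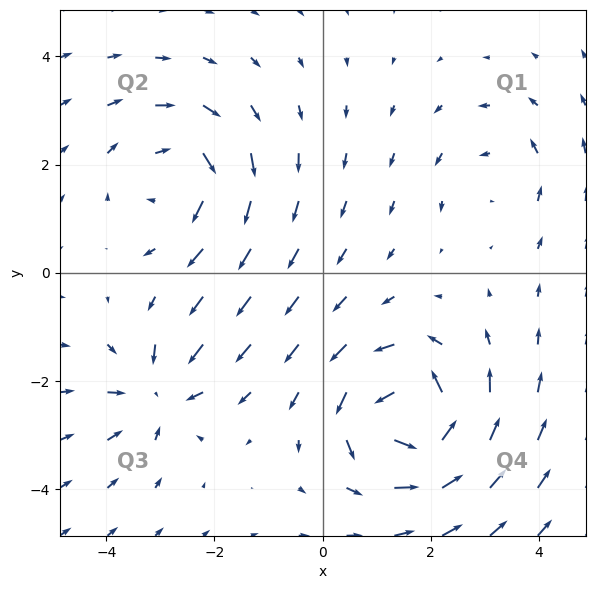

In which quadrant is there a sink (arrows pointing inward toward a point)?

The sink sits at approximately (-3.0, -2.2), which lies in quadrant Q3. The divergence there is about -4, negative as expected for a sink.

Q3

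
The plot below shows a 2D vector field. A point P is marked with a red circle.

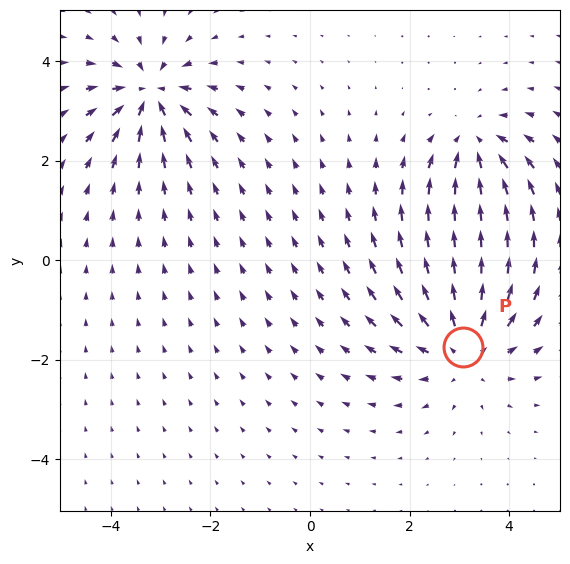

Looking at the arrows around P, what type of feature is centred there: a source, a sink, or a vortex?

At P (3.1, -1.7) the arrows spread outward. Divergence about +4, curl ≈0 — positive divergence with near-zero curl is a source.

source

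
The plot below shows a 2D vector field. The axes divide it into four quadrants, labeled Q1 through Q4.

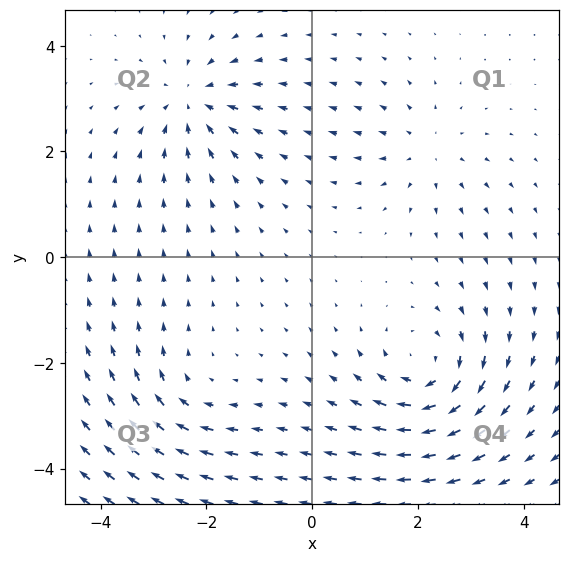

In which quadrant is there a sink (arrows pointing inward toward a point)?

Q2

The sink sits at approximately (-2.3, 2.9), which lies in quadrant Q2. The divergence there is about -4, negative as expected for a sink.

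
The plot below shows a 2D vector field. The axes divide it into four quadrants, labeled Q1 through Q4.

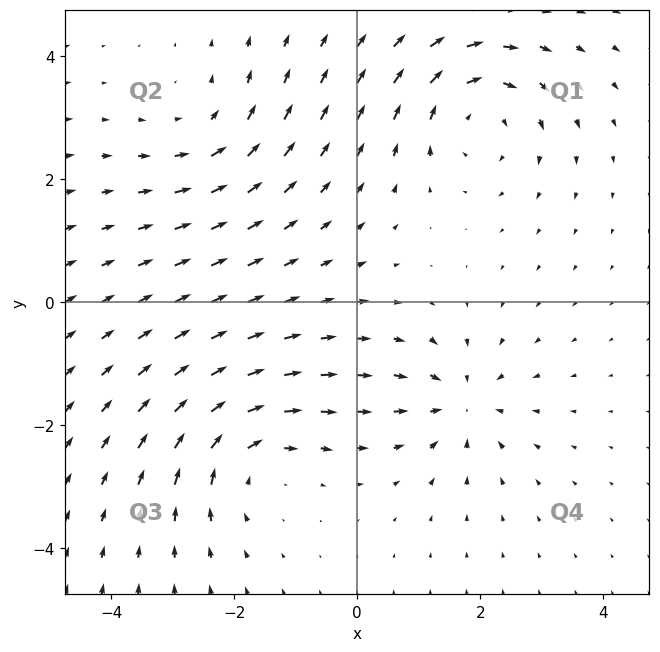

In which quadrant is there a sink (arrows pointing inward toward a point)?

The sink sits at approximately (1.7, -1.6), which lies in quadrant Q4. The divergence there is about -5, negative as expected for a sink.

Q4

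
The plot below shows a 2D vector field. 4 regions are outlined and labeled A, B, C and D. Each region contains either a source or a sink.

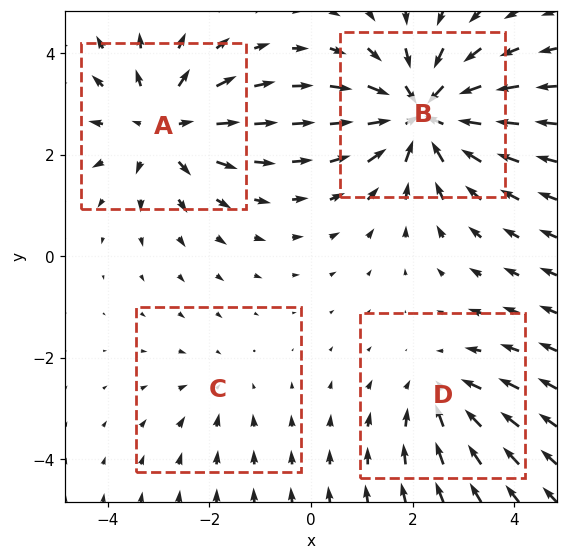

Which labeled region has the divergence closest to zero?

C

Divergence at each region's feature centre — A: about +5, B: about -6, C: about -2, D: about -3. Region C is closest to zero.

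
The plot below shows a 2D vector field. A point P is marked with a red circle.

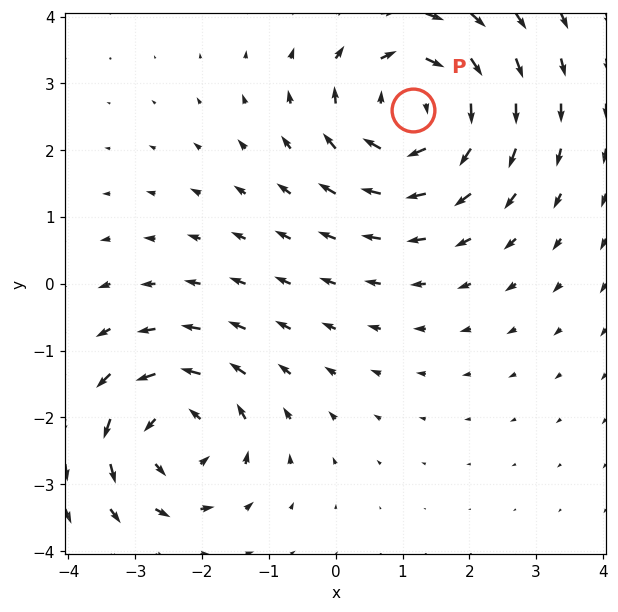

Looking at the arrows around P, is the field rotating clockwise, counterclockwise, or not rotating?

clockwise

Near P at (1.2, 2.6) the arrows circulate clockwise. The curl (z-component) there is about -4; negative curl means clockwise rotation.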